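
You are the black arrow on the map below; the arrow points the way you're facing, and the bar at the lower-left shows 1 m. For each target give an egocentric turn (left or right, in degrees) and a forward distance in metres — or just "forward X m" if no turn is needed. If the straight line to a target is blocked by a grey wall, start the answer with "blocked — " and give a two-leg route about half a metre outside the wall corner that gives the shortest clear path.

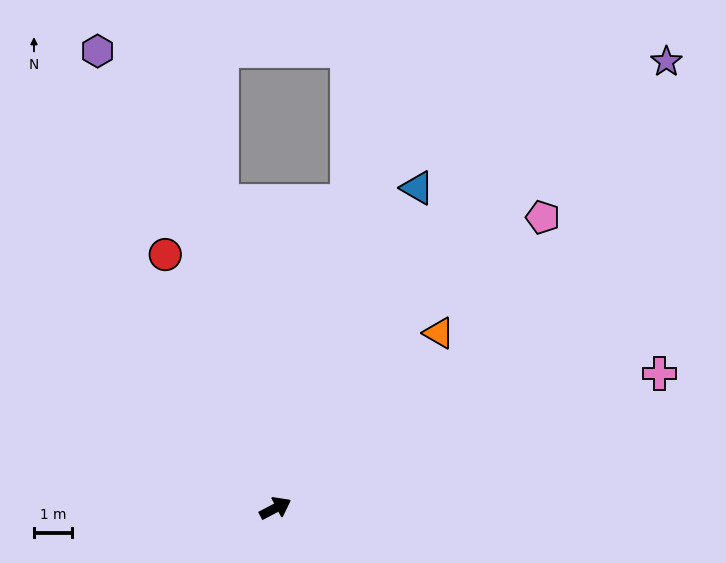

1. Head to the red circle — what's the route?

turn left 86°, forward 7.2 m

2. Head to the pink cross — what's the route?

turn right 8°, forward 10.6 m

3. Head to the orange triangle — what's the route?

turn left 19°, forward 6.2 m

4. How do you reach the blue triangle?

turn left 38°, forward 9.1 m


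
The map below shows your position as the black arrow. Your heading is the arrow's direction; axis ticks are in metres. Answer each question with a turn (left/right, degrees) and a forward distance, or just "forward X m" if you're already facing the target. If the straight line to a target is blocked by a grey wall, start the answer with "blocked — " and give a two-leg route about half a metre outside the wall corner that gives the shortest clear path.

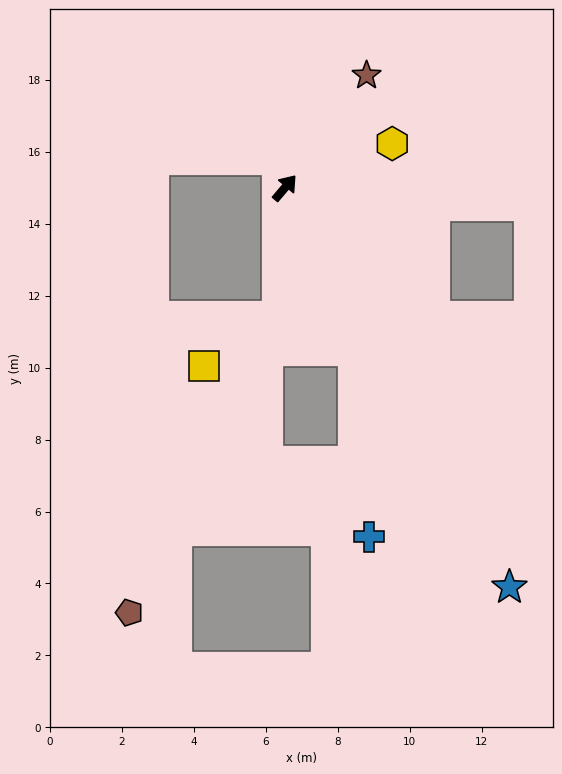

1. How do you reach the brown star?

turn left 4°, forward 3.9 m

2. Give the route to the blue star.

turn right 110°, forward 12.7 m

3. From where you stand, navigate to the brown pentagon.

blocked — turn right 143°, forward 3.6 m, then turn right 23°, forward 9.2 m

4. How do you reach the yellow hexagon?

turn right 27°, forward 3.2 m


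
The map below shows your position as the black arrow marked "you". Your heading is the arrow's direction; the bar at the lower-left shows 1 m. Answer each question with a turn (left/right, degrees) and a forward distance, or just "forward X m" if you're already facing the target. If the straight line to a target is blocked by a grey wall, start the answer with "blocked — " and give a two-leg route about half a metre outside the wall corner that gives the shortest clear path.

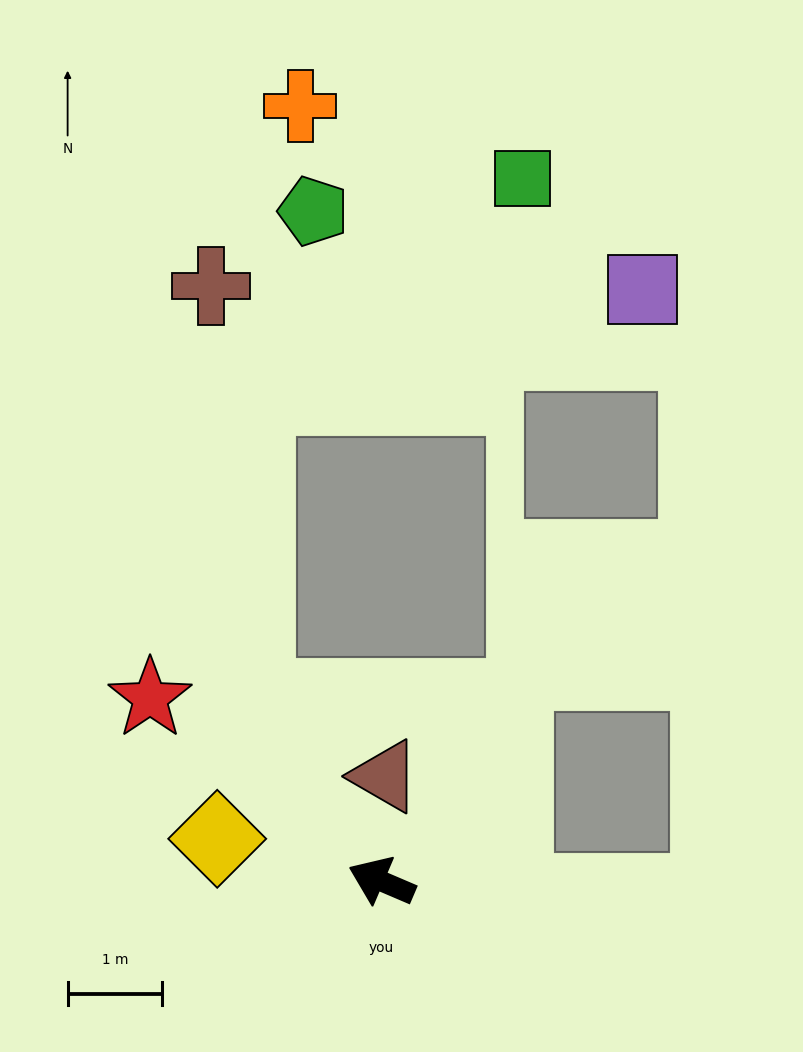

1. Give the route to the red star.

turn right 15°, forward 3.1 m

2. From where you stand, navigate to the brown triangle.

turn right 69°, forward 1.1 m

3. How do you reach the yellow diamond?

turn left 9°, forward 1.8 m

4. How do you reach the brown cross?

blocked — turn right 32°, forward 2.4 m, then turn right 29°, forward 4.4 m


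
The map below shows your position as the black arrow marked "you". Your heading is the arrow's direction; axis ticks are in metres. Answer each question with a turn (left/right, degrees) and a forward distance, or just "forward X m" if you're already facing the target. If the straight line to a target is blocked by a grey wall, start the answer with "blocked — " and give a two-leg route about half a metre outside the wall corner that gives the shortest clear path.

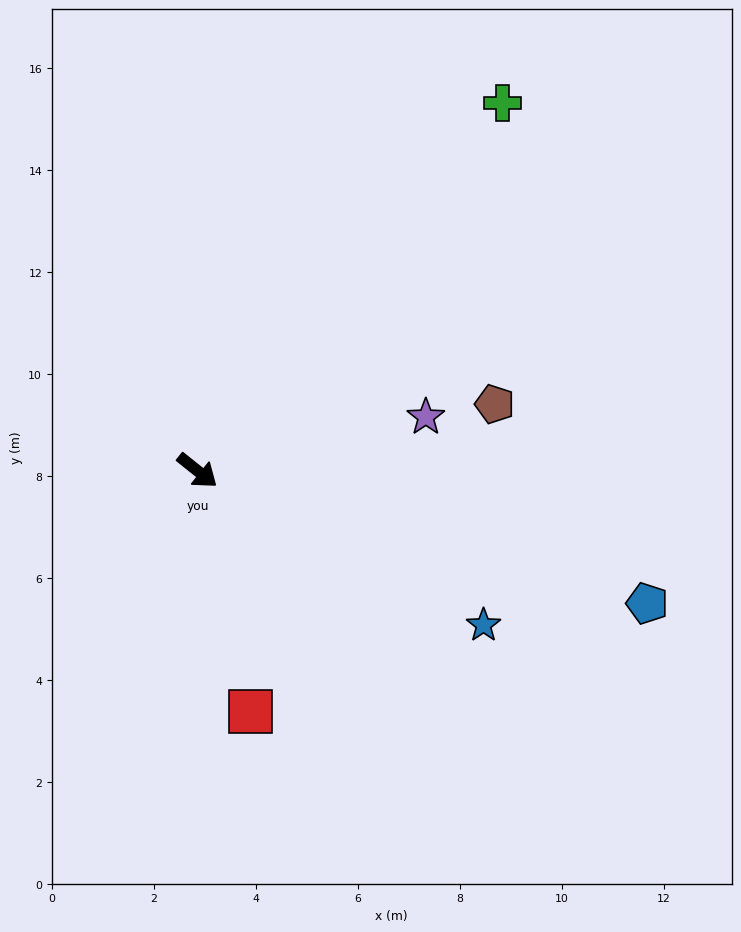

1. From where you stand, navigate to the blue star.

turn left 10°, forward 6.4 m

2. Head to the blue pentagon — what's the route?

turn left 22°, forward 9.2 m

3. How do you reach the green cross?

turn left 89°, forward 9.4 m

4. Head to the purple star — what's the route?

turn left 52°, forward 4.6 m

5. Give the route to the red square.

turn right 39°, forward 4.8 m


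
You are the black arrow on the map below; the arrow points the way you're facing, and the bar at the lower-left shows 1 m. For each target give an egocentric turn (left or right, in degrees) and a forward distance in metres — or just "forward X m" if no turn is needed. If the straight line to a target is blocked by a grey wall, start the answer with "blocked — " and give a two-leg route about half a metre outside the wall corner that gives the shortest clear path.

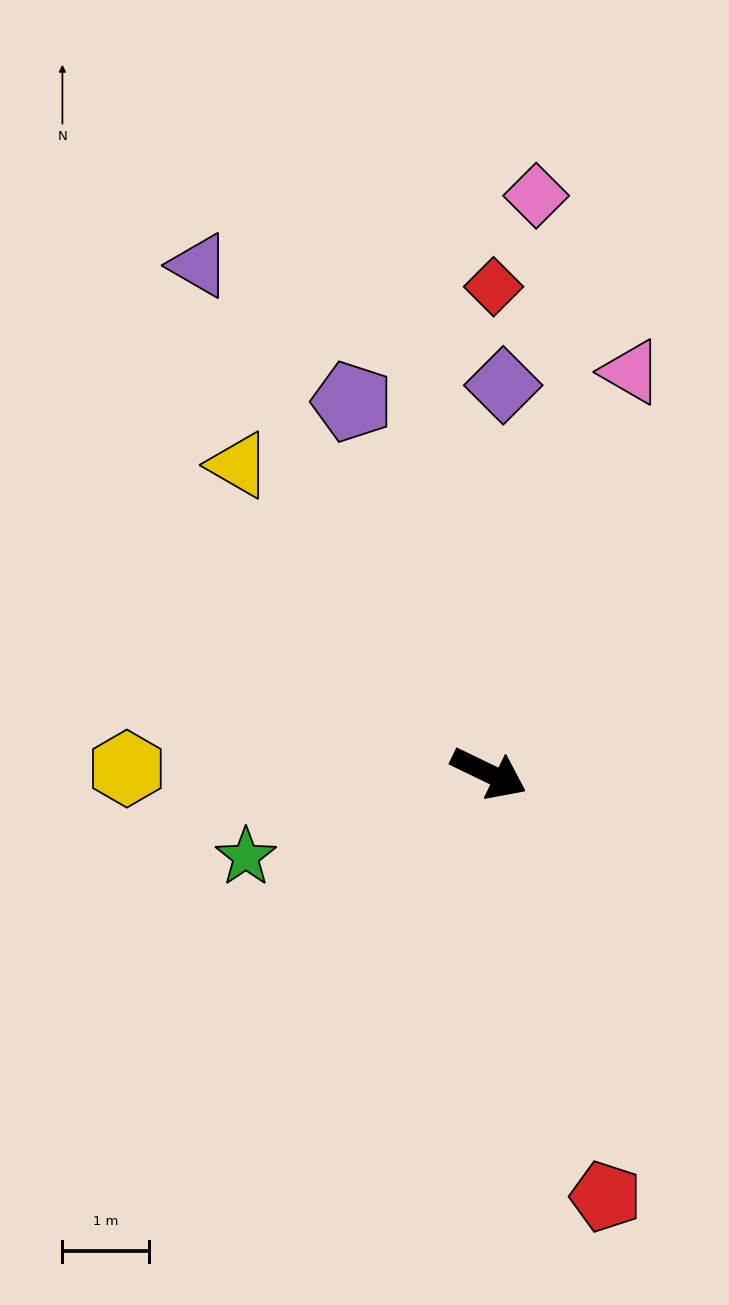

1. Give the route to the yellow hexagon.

turn right 155°, forward 4.2 m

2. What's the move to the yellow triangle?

turn left 155°, forward 4.6 m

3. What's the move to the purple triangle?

turn left 146°, forward 6.8 m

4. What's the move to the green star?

turn right 135°, forward 3.0 m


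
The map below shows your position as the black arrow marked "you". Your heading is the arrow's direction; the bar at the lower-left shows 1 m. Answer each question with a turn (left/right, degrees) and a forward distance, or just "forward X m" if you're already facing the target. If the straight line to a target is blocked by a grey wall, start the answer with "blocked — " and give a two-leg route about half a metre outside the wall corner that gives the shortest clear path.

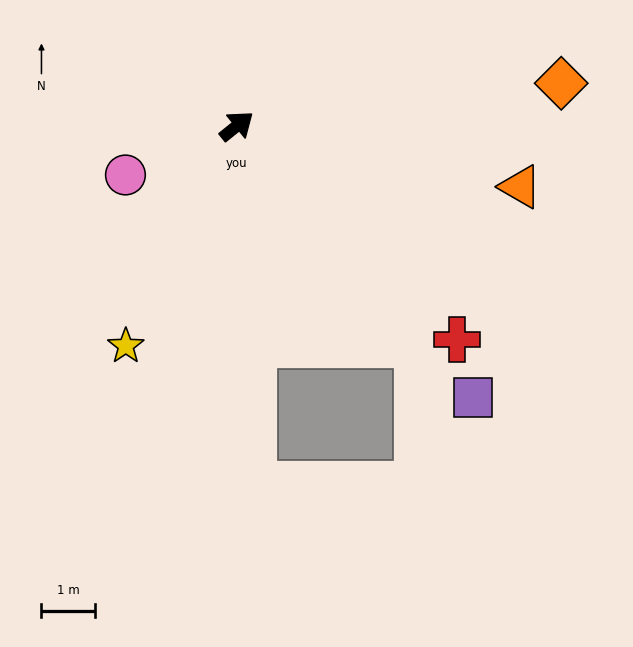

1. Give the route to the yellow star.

turn right 156°, forward 4.6 m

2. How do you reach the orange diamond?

turn right 31°, forward 6.1 m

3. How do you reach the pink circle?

turn left 165°, forward 2.3 m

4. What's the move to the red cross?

turn right 83°, forward 5.7 m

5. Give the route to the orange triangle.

turn right 51°, forward 5.4 m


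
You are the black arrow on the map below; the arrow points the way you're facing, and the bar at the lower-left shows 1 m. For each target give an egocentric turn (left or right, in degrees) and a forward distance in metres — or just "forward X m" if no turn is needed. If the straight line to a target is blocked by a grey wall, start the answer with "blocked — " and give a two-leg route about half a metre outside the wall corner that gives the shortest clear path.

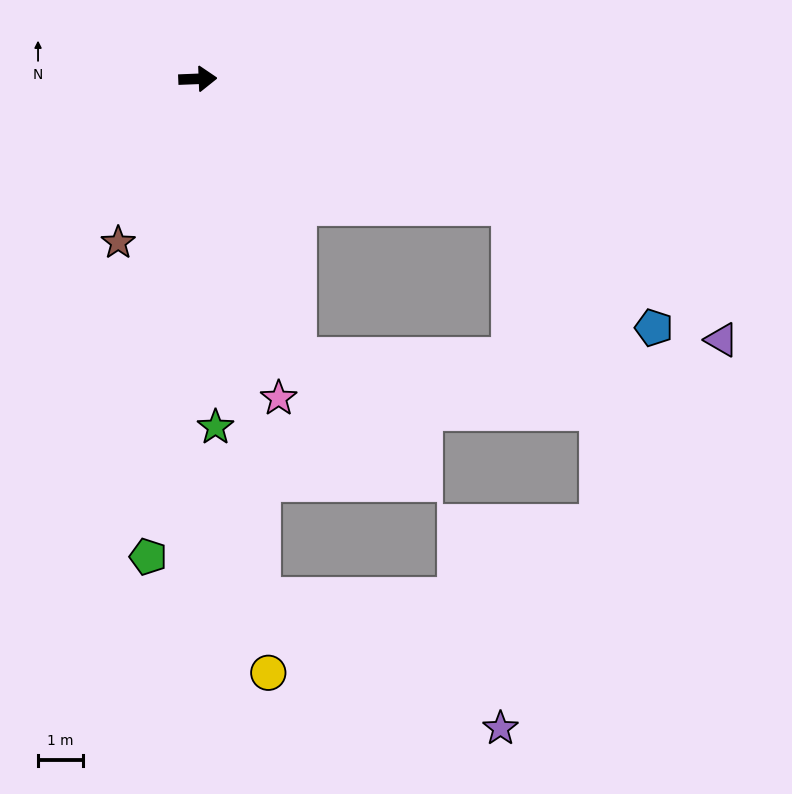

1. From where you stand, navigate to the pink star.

turn right 78°, forward 7.3 m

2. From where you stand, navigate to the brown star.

turn right 118°, forward 4.0 m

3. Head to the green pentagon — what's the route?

turn right 98°, forward 10.7 m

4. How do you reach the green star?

turn right 89°, forward 7.7 m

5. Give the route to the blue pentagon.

blocked — turn right 25°, forward 7.5 m, then turn right 17°, forward 4.2 m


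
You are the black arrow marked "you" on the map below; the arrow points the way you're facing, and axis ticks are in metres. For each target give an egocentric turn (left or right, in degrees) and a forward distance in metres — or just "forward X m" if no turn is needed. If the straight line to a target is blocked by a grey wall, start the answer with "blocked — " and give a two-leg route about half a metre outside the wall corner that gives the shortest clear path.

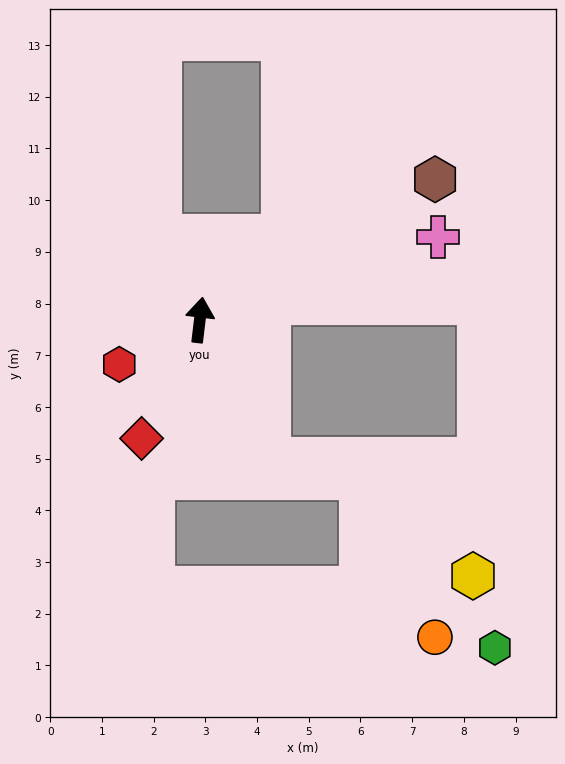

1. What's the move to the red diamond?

turn left 161°, forward 2.6 m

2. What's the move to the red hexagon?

turn left 126°, forward 1.8 m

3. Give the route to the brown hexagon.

turn right 52°, forward 5.3 m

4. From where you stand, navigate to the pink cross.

turn right 64°, forward 4.9 m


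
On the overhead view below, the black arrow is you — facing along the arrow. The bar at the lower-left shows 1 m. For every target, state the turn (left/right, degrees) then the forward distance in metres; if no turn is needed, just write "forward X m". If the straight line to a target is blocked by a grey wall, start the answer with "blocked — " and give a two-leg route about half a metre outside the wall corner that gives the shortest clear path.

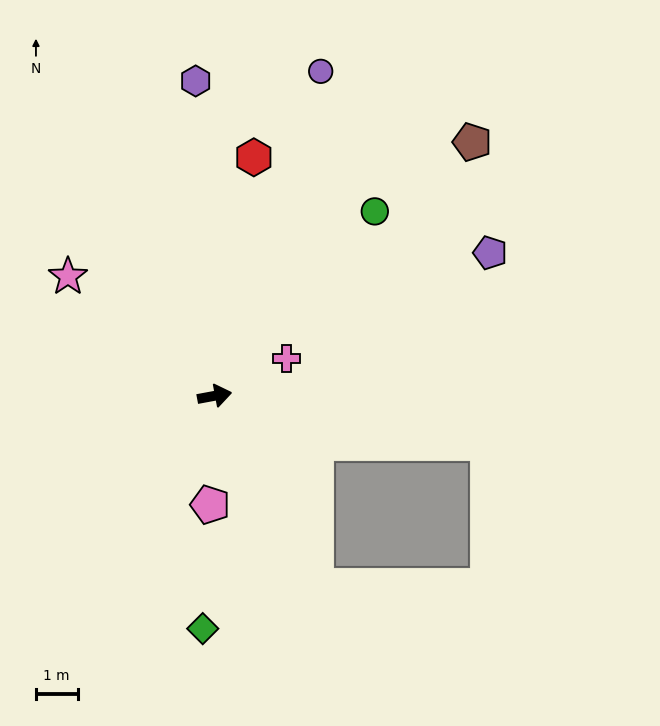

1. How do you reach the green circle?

turn left 38°, forward 5.9 m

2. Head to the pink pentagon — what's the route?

turn right 103°, forward 2.6 m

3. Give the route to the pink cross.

turn left 17°, forward 1.9 m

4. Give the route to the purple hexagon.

turn left 83°, forward 7.6 m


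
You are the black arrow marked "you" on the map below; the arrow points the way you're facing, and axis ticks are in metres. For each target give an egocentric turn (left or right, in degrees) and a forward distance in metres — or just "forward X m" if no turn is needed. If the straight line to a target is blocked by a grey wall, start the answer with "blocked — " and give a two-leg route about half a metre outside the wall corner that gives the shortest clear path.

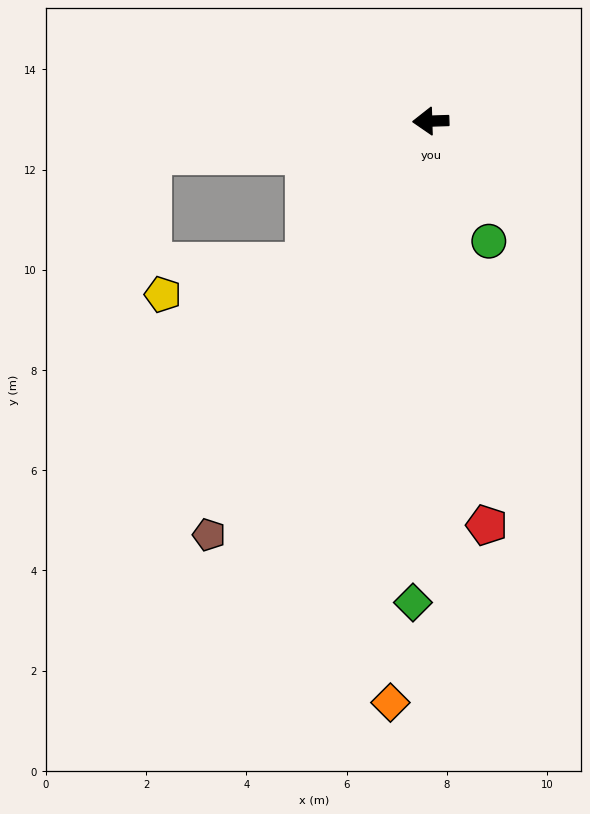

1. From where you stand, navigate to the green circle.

turn left 114°, forward 2.7 m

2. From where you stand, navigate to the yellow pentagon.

blocked — turn left 47°, forward 3.8 m, then turn right 37°, forward 2.9 m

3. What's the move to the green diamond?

turn left 86°, forward 9.6 m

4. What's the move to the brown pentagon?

turn left 60°, forward 9.4 m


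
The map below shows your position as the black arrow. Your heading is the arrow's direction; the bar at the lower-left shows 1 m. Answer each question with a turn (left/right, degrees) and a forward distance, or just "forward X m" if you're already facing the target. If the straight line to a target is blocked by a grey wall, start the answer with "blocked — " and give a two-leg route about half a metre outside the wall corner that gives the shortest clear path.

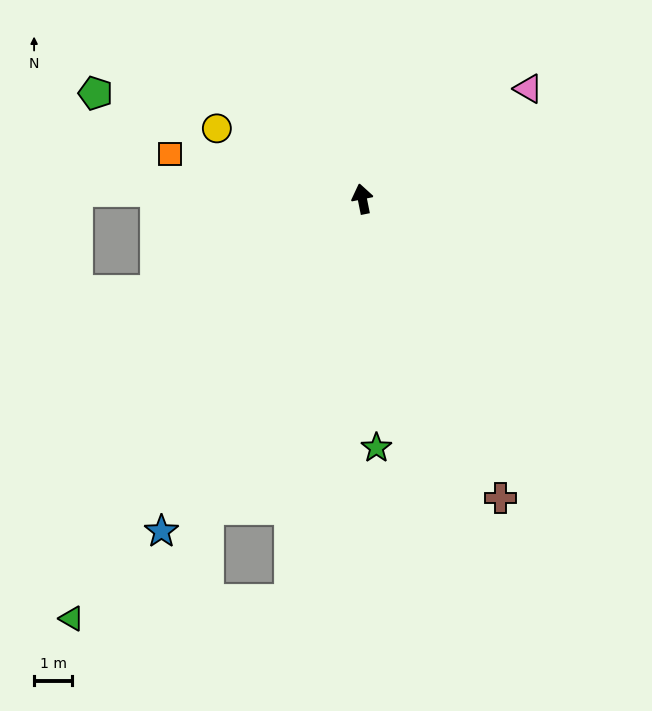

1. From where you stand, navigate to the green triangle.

turn left 134°, forward 13.4 m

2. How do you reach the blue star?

turn left 137°, forward 10.2 m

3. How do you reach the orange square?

turn left 65°, forward 5.2 m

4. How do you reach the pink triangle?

turn right 68°, forward 5.2 m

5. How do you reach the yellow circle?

turn left 53°, forward 4.2 m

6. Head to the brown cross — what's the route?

turn right 167°, forward 8.6 m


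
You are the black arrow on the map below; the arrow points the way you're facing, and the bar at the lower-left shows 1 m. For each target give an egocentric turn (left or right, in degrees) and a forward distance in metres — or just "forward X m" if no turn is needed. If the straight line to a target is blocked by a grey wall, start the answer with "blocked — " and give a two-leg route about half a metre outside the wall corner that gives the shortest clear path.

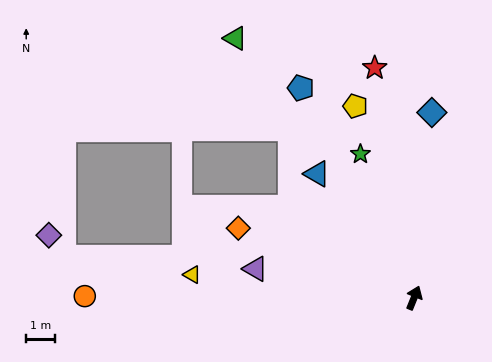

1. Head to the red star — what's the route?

turn left 32°, forward 8.0 m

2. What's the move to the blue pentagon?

turn left 50°, forward 8.2 m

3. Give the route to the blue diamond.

turn left 17°, forward 6.4 m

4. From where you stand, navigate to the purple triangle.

turn left 102°, forward 5.6 m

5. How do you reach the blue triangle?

turn left 60°, forward 5.4 m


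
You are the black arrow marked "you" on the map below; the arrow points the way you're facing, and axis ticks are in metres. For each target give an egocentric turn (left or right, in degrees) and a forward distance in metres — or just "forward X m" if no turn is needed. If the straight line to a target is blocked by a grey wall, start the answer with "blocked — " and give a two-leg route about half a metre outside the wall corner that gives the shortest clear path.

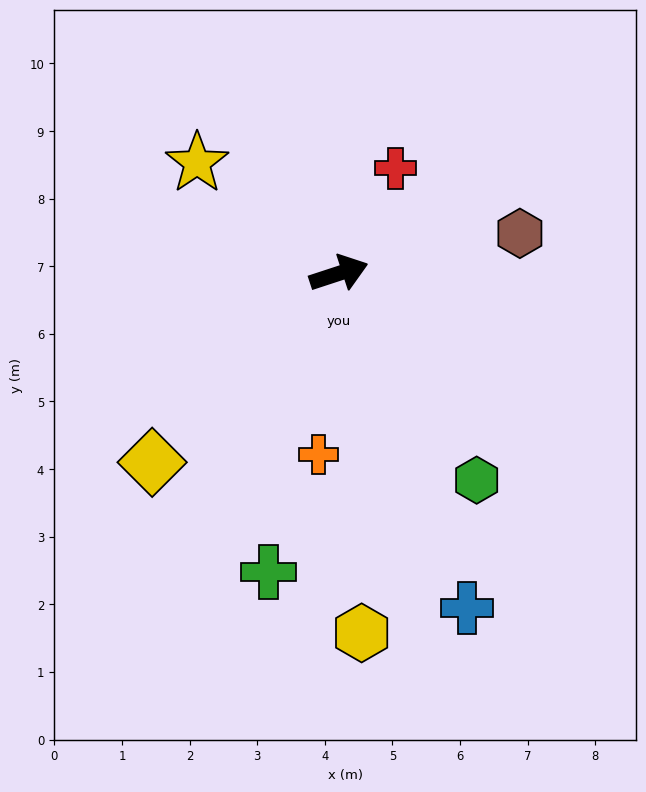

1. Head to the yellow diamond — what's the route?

turn right 153°, forward 3.9 m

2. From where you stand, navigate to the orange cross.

turn right 115°, forward 2.7 m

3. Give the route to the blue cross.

turn right 87°, forward 5.3 m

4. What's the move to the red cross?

turn left 44°, forward 1.8 m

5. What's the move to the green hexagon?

turn right 74°, forward 3.7 m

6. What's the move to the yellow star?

turn left 124°, forward 2.7 m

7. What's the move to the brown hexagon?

turn right 6°, forward 2.7 m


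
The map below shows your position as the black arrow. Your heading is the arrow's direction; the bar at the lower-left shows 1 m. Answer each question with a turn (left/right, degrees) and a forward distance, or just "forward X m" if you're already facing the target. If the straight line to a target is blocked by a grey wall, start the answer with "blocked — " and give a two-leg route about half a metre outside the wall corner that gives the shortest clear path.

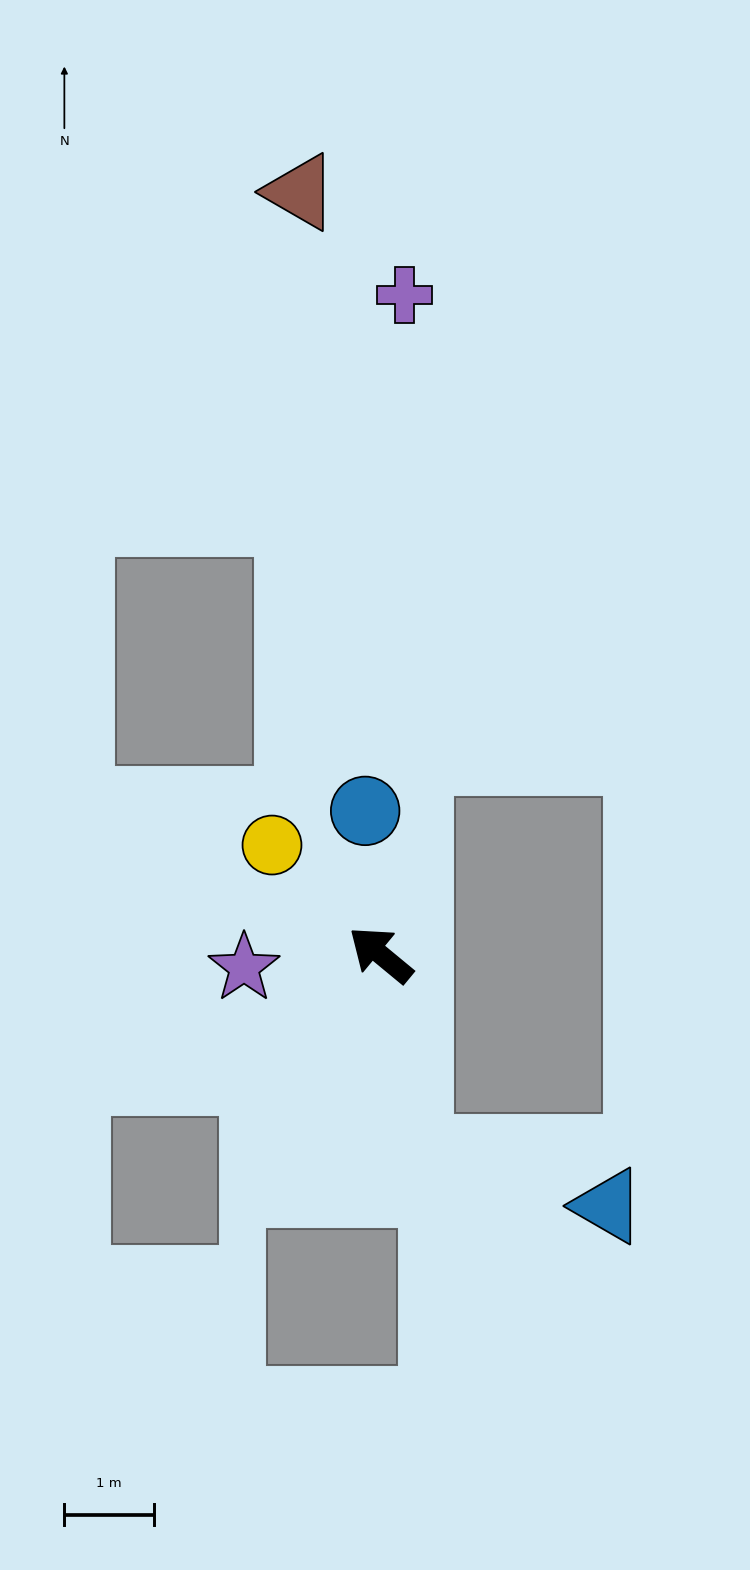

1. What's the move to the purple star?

turn left 45°, forward 1.5 m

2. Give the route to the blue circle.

turn right 44°, forward 1.6 m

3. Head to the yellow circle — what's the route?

turn right 6°, forward 1.7 m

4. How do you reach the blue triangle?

blocked — turn left 139°, forward 2.3 m, then turn left 65°, forward 2.2 m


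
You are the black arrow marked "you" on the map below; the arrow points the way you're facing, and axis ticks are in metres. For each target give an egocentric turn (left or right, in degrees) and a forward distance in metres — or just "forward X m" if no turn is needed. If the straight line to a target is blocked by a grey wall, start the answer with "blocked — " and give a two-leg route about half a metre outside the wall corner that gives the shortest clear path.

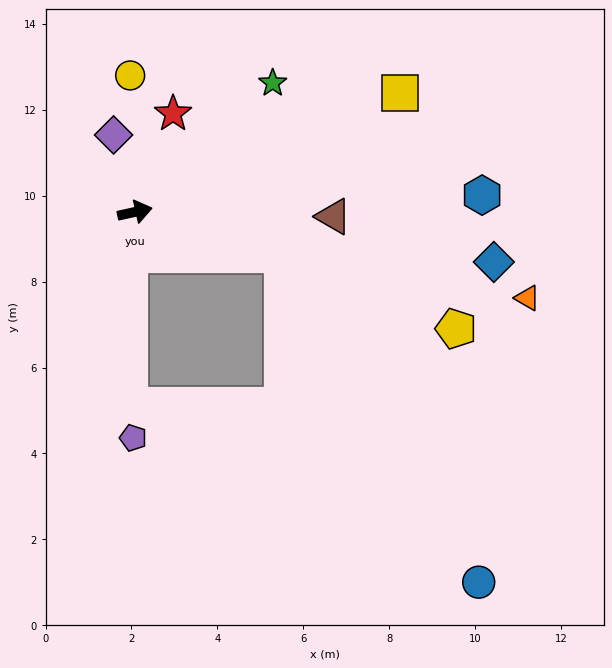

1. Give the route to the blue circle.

blocked — turn right 29°, forward 3.6 m, then turn right 43°, forward 8.9 m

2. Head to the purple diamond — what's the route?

turn left 93°, forward 1.9 m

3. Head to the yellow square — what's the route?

turn left 12°, forward 6.8 m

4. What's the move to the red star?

turn left 56°, forward 2.5 m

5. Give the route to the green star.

turn left 30°, forward 4.4 m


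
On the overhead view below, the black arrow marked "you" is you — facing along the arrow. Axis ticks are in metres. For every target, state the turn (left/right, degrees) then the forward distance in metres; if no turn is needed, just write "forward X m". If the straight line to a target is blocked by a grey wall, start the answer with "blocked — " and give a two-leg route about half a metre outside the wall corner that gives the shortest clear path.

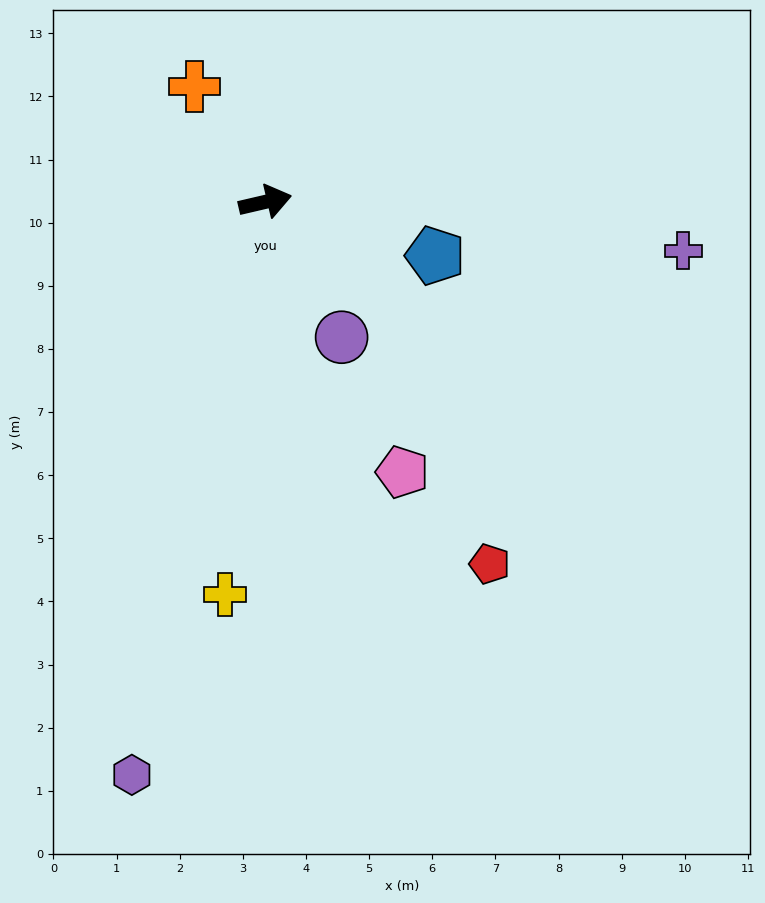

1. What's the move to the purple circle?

turn right 74°, forward 2.5 m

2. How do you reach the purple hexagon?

turn right 116°, forward 9.3 m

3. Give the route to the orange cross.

turn left 108°, forward 2.1 m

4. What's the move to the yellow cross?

turn right 109°, forward 6.3 m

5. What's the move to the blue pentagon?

turn right 31°, forward 2.8 m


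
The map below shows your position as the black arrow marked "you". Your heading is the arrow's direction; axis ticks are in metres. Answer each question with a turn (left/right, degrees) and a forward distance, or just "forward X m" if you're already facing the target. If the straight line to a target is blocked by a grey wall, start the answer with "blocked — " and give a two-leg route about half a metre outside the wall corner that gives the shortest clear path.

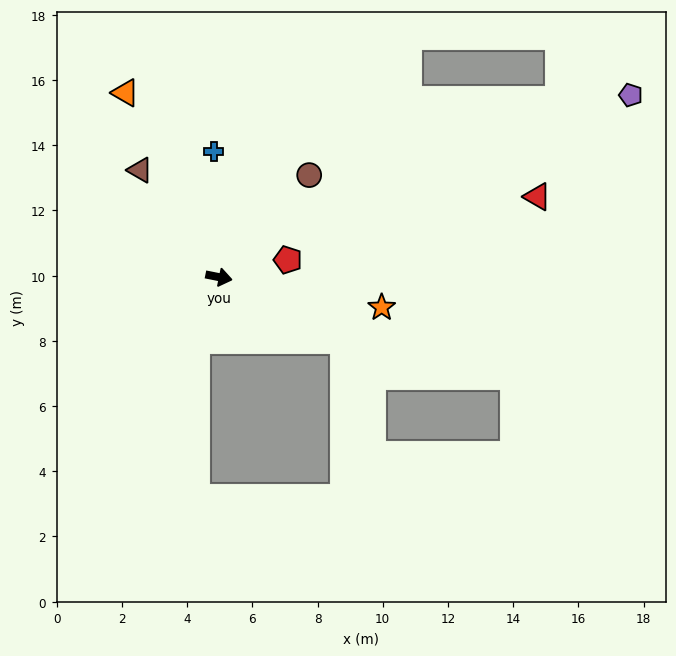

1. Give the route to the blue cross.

turn left 104°, forward 3.9 m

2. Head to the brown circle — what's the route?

turn left 60°, forward 4.2 m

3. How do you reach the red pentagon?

turn left 25°, forward 2.2 m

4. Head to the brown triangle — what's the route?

turn left 138°, forward 4.1 m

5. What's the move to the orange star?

forward 5.1 m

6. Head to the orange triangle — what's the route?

turn left 128°, forward 6.3 m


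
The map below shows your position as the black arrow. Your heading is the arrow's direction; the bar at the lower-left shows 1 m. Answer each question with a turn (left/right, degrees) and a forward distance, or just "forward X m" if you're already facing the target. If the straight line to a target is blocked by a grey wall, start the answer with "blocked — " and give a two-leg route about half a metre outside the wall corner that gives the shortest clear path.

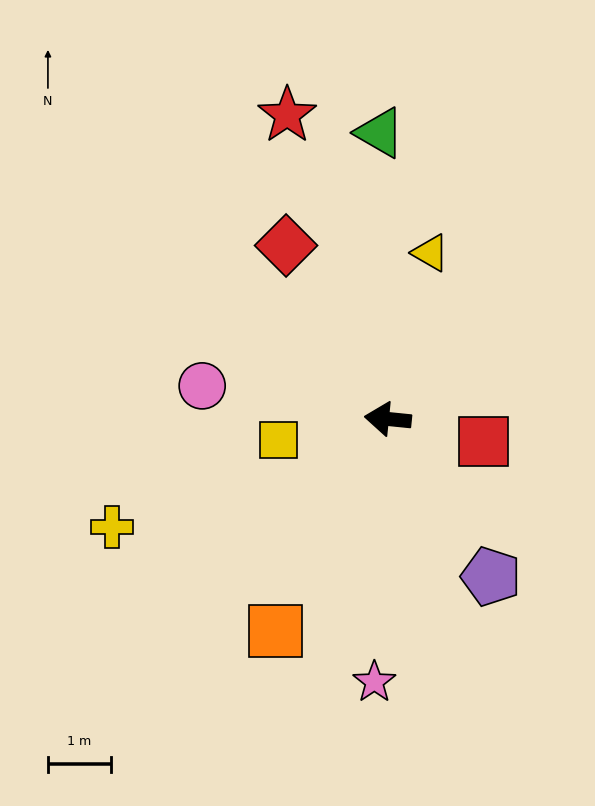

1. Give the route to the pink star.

turn left 93°, forward 4.2 m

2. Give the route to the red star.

turn right 66°, forward 5.1 m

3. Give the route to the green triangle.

turn right 83°, forward 4.5 m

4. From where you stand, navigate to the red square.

turn left 172°, forward 1.6 m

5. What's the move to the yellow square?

turn left 17°, forward 1.8 m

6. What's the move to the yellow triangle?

turn right 99°, forward 2.7 m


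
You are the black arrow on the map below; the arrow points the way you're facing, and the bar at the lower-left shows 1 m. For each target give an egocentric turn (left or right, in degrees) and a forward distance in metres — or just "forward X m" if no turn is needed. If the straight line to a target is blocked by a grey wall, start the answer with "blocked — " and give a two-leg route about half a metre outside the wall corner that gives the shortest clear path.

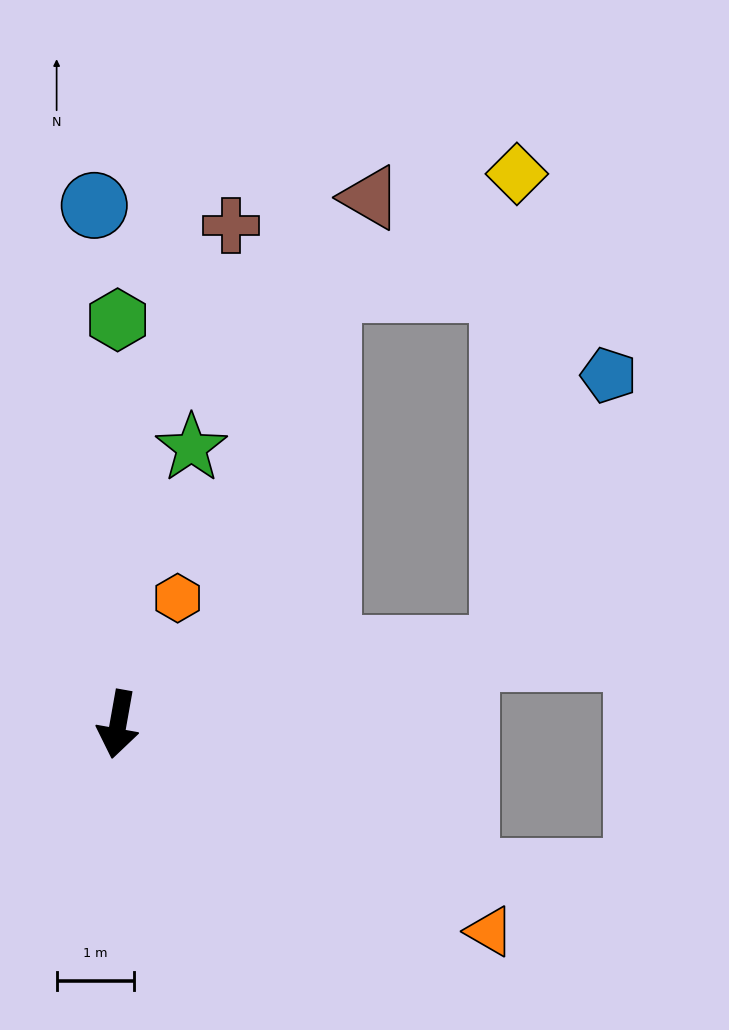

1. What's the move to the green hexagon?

turn right 170°, forward 5.2 m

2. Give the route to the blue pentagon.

blocked — turn left 111°, forward 5.1 m, then turn left 58°, forward 3.8 m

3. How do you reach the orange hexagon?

turn left 165°, forward 1.8 m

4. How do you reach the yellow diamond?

blocked — turn left 111°, forward 5.1 m, then turn left 77°, forward 6.1 m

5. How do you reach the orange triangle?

turn left 71°, forward 5.5 m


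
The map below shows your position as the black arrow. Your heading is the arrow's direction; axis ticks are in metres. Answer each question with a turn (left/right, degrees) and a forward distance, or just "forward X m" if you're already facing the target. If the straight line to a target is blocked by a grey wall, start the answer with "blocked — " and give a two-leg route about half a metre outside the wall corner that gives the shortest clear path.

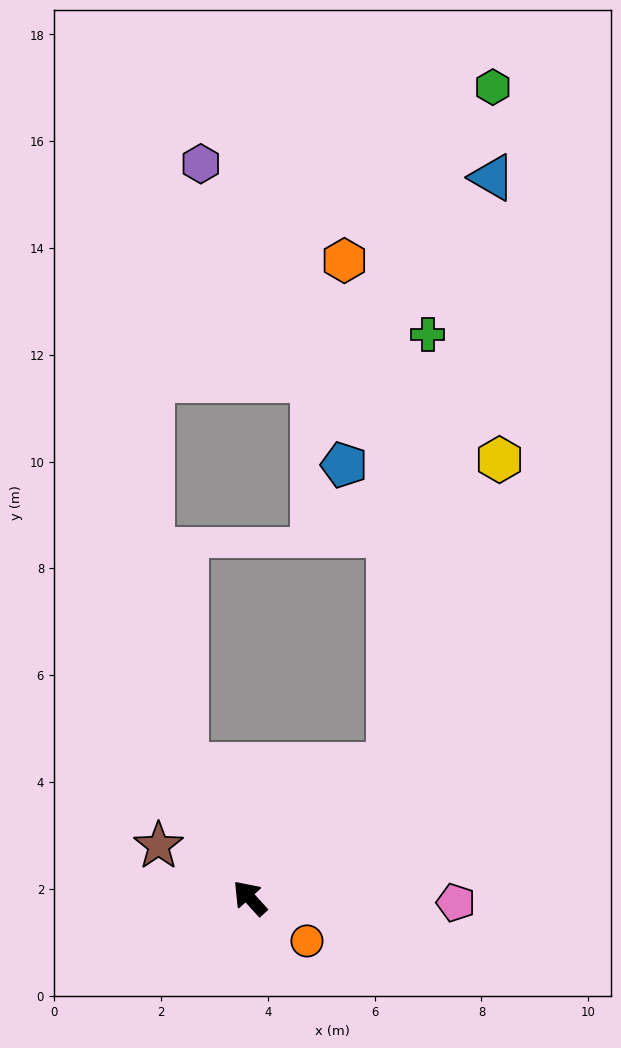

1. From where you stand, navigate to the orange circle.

turn right 169°, forward 1.3 m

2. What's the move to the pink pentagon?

turn right 134°, forward 3.9 m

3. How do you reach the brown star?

turn left 18°, forward 2.0 m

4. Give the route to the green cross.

blocked — turn right 89°, forward 3.6 m, then turn left 41°, forward 8.1 m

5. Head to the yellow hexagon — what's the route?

blocked — turn right 89°, forward 3.6 m, then turn left 27°, forward 6.1 m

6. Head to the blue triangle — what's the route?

blocked — turn right 89°, forward 3.6 m, then turn left 37°, forward 11.2 m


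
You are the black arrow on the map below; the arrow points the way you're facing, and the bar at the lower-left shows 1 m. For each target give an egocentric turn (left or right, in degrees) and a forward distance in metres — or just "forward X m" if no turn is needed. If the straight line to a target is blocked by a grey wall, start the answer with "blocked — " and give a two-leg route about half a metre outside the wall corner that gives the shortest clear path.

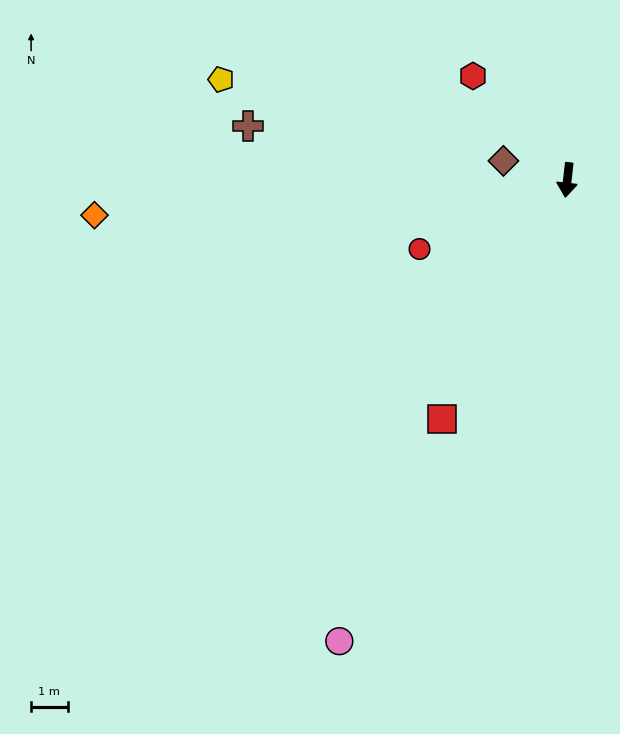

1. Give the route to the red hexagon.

turn right 131°, forward 3.8 m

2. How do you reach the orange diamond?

turn right 79°, forward 12.9 m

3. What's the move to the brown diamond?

turn right 100°, forward 1.8 m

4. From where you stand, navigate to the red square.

turn right 21°, forward 7.4 m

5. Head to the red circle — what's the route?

turn right 58°, forward 4.4 m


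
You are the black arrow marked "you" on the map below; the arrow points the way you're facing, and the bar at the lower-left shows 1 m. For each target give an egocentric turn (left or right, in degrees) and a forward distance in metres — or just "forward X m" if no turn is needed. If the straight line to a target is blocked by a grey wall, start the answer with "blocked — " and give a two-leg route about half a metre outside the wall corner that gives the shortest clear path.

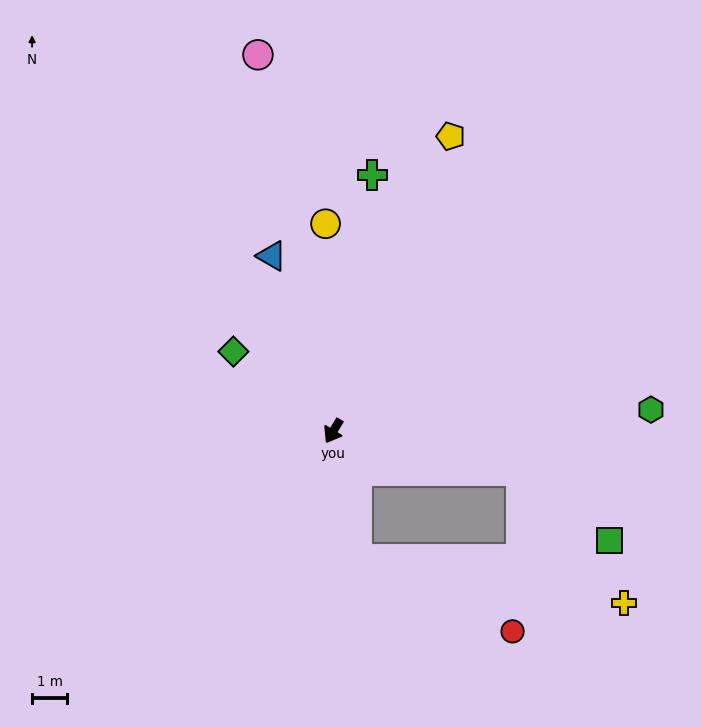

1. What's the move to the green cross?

turn right 158°, forward 7.3 m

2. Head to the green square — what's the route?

blocked — turn left 109°, forward 5.4 m, then turn right 26°, forward 3.2 m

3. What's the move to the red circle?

blocked — turn left 41°, forward 3.7 m, then turn left 55°, forward 4.9 m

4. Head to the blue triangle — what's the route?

turn right 130°, forward 5.2 m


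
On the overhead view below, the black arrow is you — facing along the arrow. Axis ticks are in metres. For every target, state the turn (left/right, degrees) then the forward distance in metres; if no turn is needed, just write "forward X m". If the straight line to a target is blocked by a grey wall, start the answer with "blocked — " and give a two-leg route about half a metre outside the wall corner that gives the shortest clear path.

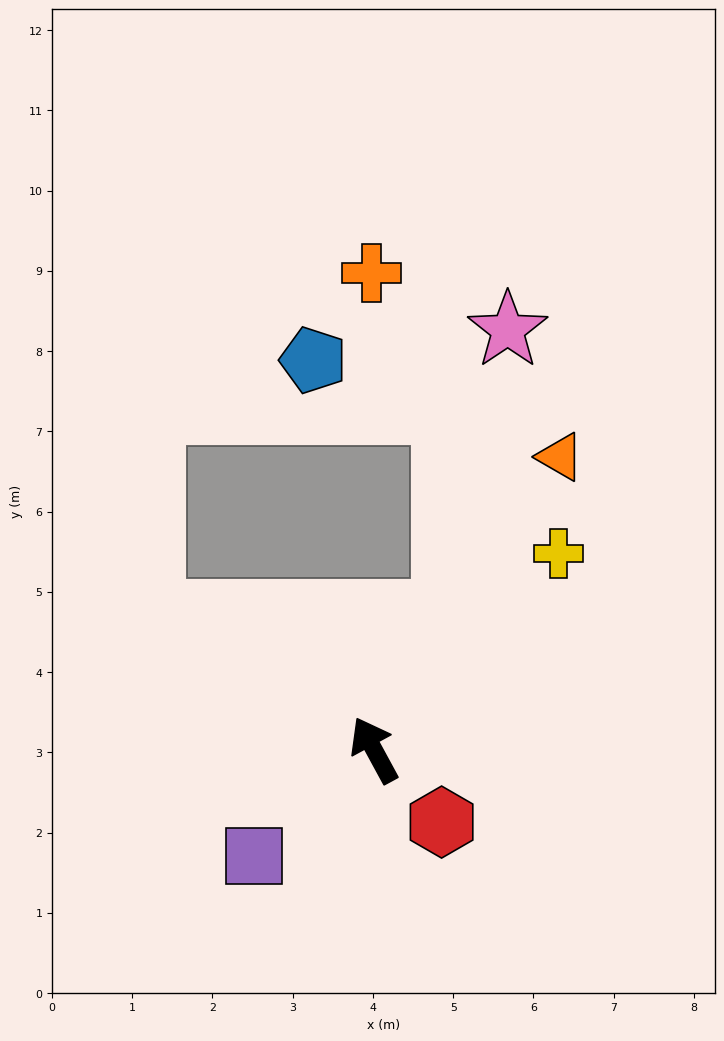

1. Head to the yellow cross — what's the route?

turn right 72°, forward 3.4 m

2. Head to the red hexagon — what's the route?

turn right 165°, forward 1.2 m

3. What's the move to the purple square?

turn left 103°, forward 2.0 m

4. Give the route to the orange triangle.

turn right 61°, forward 4.3 m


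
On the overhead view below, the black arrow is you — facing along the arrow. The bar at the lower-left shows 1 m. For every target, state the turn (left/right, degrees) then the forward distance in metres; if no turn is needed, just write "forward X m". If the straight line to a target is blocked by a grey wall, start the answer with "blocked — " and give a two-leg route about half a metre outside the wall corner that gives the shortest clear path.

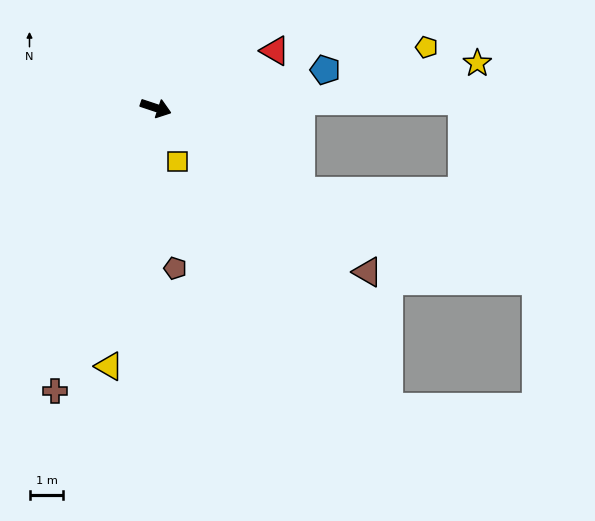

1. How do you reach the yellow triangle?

turn right 82°, forward 7.7 m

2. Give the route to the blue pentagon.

turn left 31°, forward 5.1 m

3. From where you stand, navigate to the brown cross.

turn right 91°, forward 8.8 m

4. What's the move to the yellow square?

turn right 50°, forward 1.7 m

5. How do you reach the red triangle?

turn left 44°, forward 3.9 m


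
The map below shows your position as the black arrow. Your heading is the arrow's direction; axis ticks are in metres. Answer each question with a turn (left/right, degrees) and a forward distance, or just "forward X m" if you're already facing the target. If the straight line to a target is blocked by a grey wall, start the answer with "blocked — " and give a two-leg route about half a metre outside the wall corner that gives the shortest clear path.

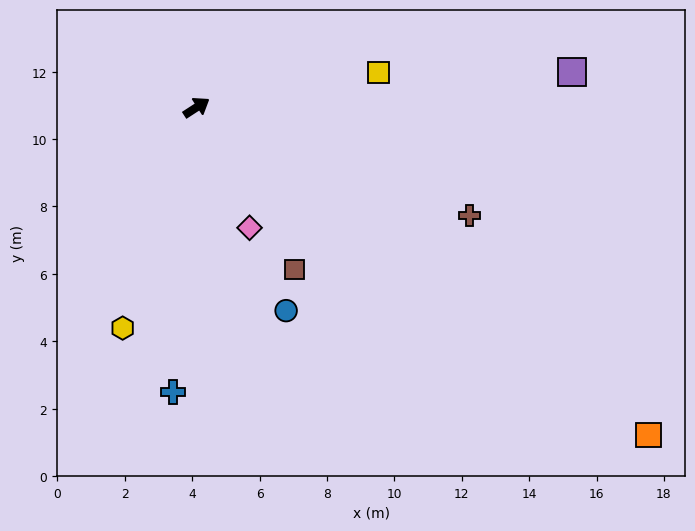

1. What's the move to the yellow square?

turn right 22°, forward 5.5 m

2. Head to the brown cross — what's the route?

turn right 55°, forward 8.7 m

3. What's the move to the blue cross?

turn right 128°, forward 8.5 m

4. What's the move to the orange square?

turn right 69°, forward 16.6 m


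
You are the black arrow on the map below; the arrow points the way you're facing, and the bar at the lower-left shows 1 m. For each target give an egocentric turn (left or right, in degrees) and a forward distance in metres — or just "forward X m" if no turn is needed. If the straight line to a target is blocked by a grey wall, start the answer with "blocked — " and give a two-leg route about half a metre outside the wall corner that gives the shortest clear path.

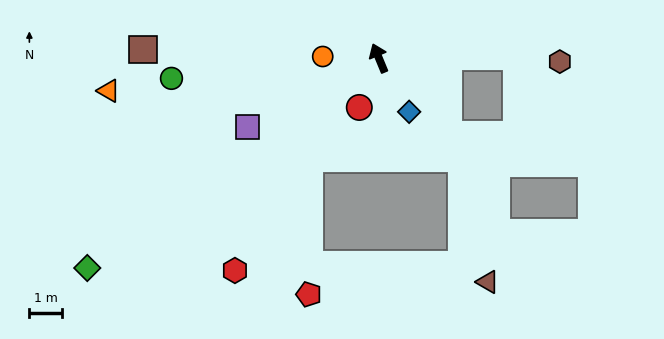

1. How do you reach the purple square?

turn left 95°, forward 4.6 m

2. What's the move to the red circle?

turn left 136°, forward 1.6 m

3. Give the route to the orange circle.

turn left 66°, forward 1.7 m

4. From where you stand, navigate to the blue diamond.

turn right 173°, forward 1.9 m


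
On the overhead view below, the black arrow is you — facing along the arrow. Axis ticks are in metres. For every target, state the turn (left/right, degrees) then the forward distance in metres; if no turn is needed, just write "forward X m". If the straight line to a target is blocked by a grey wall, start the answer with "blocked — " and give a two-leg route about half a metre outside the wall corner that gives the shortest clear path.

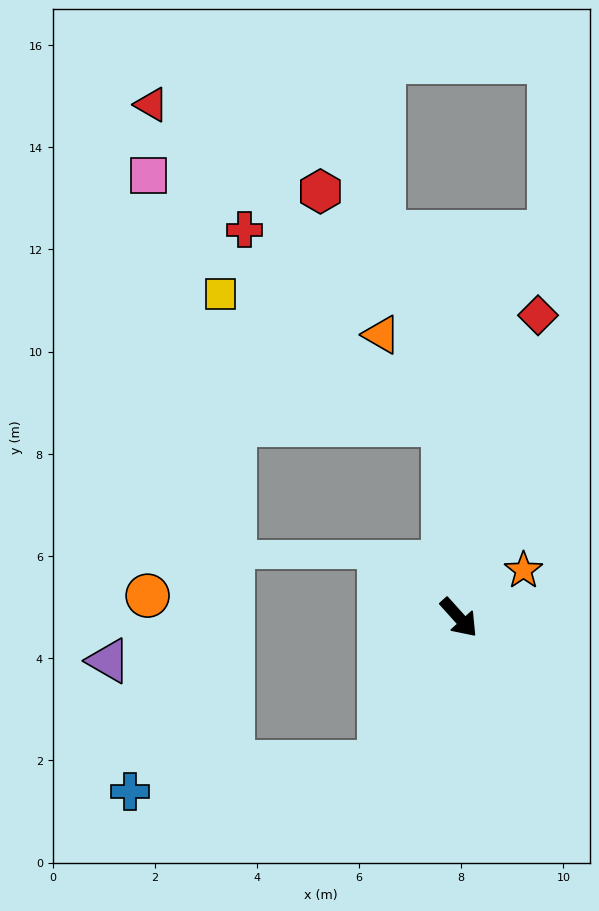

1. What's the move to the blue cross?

blocked — turn right 71°, forward 3.2 m, then turn right 54°, forward 4.9 m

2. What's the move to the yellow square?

blocked — turn left 143°, forward 3.8 m, then turn left 55°, forward 5.0 m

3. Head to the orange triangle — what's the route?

blocked — turn left 143°, forward 3.8 m, then turn left 29°, forward 2.1 m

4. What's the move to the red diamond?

turn left 123°, forward 6.1 m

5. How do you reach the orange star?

turn left 84°, forward 1.6 m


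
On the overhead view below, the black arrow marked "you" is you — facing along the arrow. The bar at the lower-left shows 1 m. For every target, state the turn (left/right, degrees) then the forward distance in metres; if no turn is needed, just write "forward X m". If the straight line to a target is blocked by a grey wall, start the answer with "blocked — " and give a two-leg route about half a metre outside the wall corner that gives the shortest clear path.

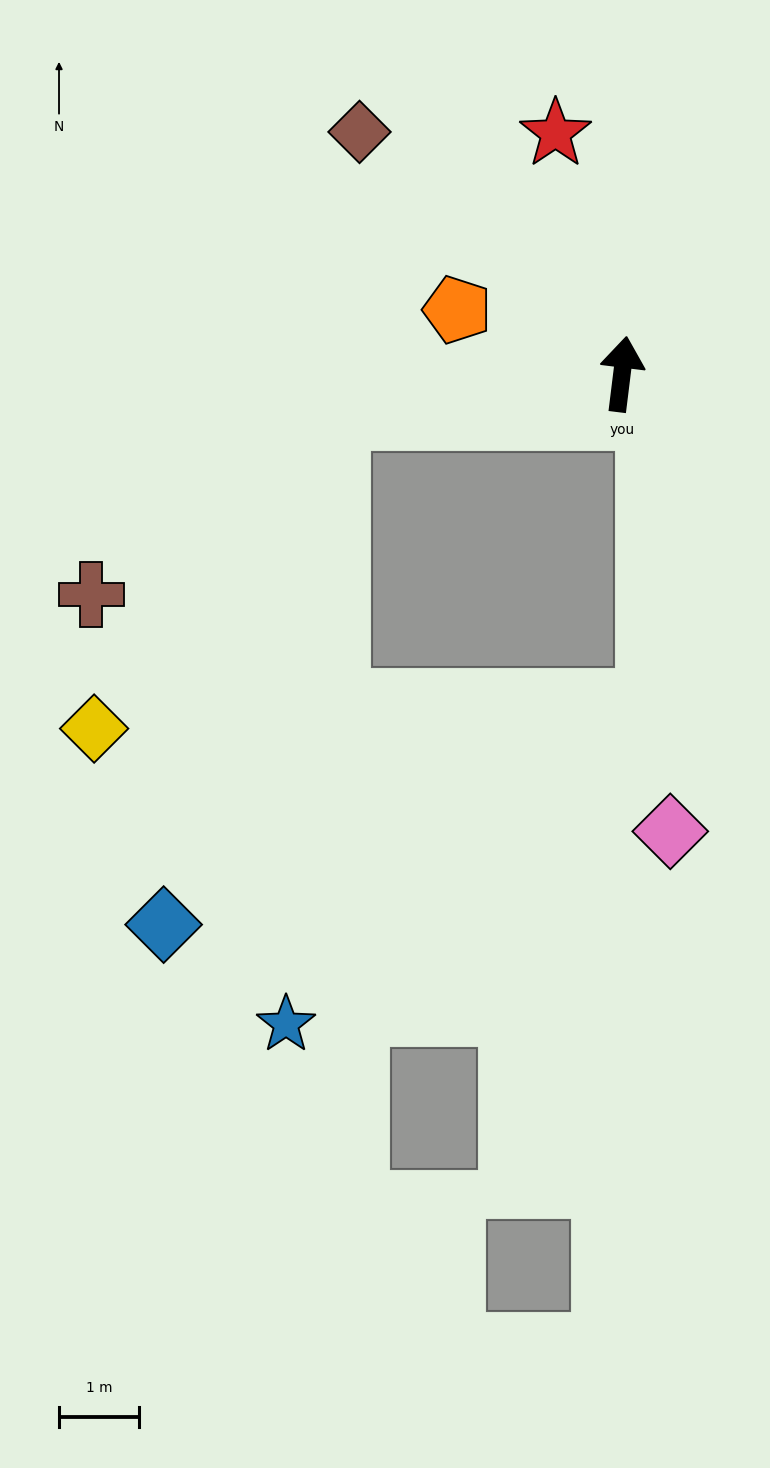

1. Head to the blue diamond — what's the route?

blocked — turn left 105°, forward 3.6 m, then turn left 63°, forward 6.7 m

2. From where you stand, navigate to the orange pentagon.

turn left 76°, forward 2.2 m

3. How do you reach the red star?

turn left 22°, forward 3.1 m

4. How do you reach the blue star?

blocked — turn left 105°, forward 3.6 m, then turn left 77°, forward 7.6 m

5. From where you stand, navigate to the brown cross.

blocked — turn left 105°, forward 3.6 m, then turn left 28°, forward 3.8 m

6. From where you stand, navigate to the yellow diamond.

blocked — turn left 105°, forward 3.6 m, then turn left 44°, forward 4.9 m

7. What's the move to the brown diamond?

turn left 54°, forward 4.5 m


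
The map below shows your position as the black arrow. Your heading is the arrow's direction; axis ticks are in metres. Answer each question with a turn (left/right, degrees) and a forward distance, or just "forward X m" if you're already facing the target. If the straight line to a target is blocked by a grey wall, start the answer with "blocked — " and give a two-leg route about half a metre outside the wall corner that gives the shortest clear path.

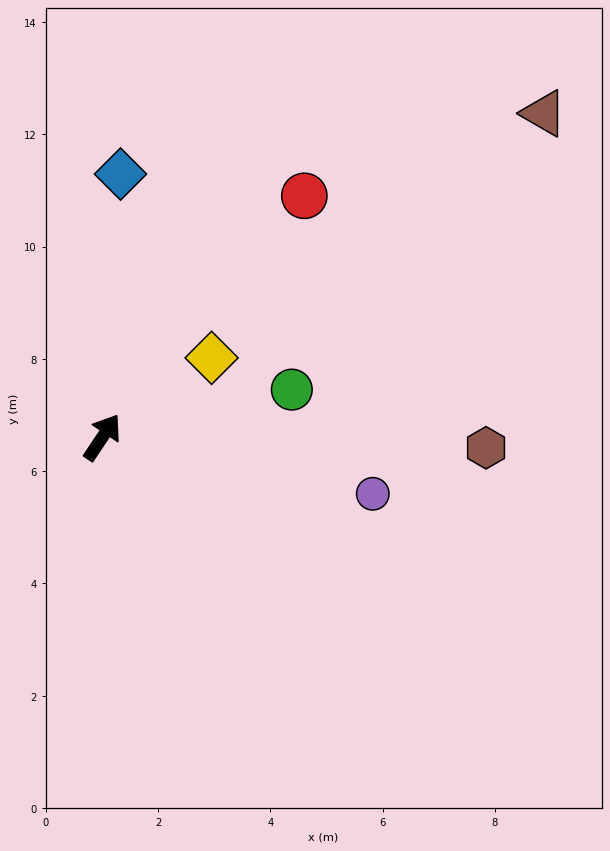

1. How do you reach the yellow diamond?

turn right 20°, forward 2.4 m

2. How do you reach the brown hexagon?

turn right 58°, forward 6.8 m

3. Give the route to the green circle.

turn right 42°, forward 3.5 m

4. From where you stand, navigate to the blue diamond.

turn left 30°, forward 4.7 m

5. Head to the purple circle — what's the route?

turn right 68°, forward 4.9 m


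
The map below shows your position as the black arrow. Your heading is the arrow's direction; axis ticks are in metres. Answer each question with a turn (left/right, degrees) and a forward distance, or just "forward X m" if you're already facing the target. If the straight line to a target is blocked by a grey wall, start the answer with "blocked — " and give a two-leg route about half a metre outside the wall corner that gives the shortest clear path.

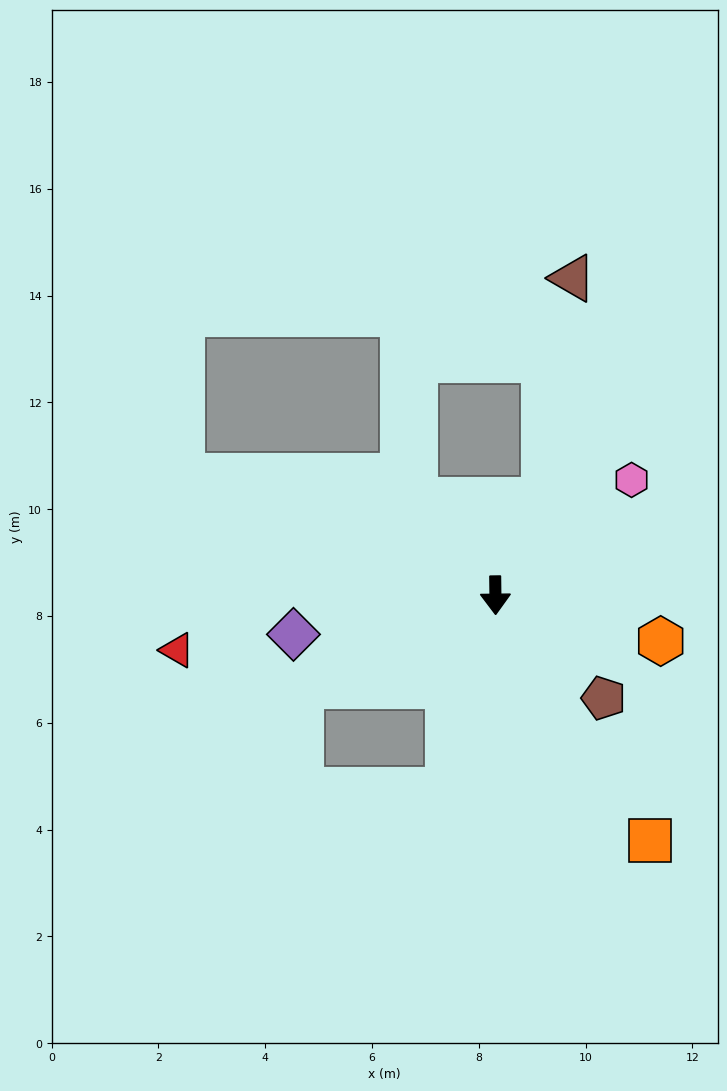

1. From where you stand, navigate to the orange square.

turn left 32°, forward 5.4 m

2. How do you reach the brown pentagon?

turn left 46°, forward 2.8 m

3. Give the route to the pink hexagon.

turn left 130°, forward 3.3 m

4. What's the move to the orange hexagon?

turn left 74°, forward 3.2 m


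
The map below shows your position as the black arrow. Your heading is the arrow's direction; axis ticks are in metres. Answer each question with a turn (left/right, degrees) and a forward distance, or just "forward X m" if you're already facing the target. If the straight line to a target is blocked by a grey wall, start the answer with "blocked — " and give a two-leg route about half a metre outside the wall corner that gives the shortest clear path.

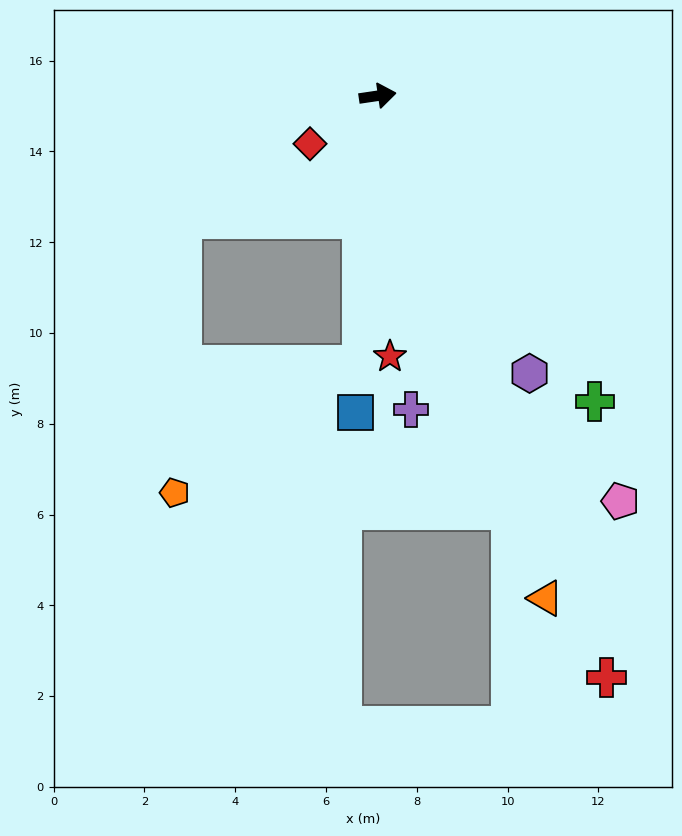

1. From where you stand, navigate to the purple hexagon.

turn right 70°, forward 7.0 m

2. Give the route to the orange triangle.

turn right 80°, forward 11.7 m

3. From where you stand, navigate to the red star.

turn right 96°, forward 5.7 m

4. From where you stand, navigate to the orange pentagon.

blocked — turn right 102°, forward 5.9 m, then turn right 52°, forward 5.0 m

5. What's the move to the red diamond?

turn right 153°, forward 1.8 m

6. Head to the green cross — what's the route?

turn right 63°, forward 8.3 m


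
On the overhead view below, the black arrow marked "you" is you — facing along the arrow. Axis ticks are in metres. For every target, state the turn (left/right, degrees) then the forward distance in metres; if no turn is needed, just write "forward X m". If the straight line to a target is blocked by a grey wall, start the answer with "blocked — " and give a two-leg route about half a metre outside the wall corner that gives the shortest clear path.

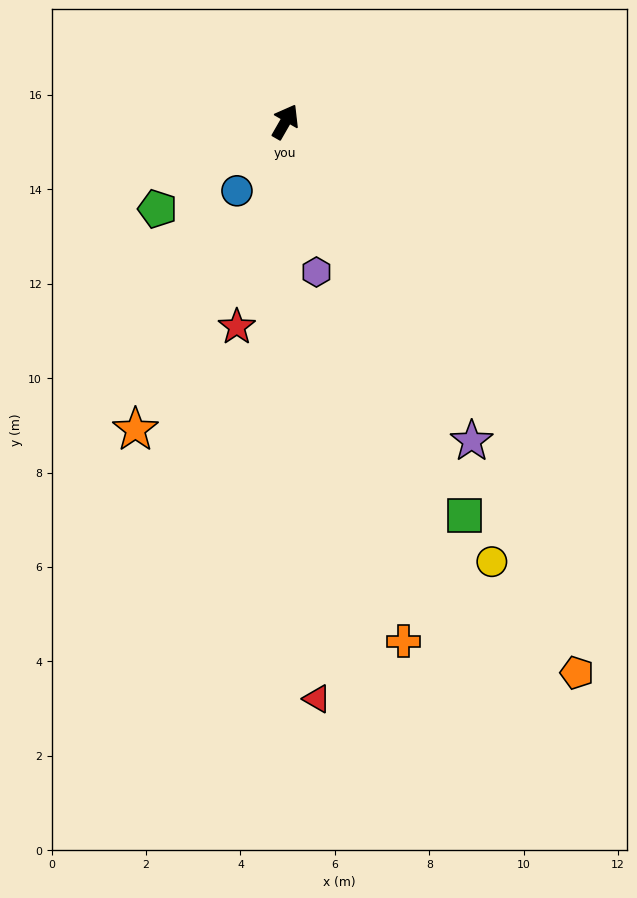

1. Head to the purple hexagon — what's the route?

turn right 139°, forward 3.3 m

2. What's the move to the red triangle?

turn right 147°, forward 12.2 m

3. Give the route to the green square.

turn right 126°, forward 9.2 m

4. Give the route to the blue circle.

turn left 175°, forward 1.8 m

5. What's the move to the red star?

turn right 163°, forward 4.5 m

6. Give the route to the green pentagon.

turn left 154°, forward 3.3 m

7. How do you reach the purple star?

turn right 120°, forward 7.8 m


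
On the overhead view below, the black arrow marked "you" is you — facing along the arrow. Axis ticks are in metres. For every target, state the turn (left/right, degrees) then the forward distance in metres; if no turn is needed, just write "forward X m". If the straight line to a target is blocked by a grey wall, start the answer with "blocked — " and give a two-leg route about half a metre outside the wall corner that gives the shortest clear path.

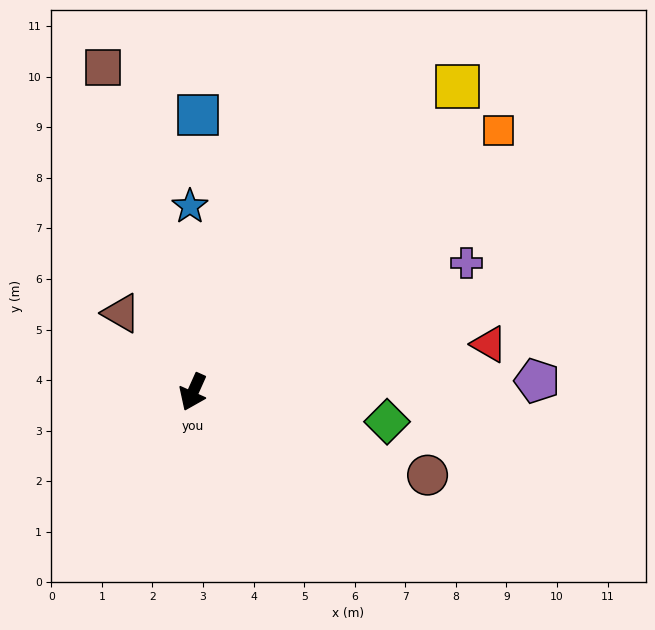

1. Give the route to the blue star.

turn right 155°, forward 3.7 m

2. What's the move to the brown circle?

turn left 95°, forward 4.9 m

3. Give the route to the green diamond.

turn left 105°, forward 3.9 m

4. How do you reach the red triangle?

turn left 123°, forward 5.9 m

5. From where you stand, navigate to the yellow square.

turn left 163°, forward 8.0 m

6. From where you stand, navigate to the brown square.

turn right 140°, forward 6.7 m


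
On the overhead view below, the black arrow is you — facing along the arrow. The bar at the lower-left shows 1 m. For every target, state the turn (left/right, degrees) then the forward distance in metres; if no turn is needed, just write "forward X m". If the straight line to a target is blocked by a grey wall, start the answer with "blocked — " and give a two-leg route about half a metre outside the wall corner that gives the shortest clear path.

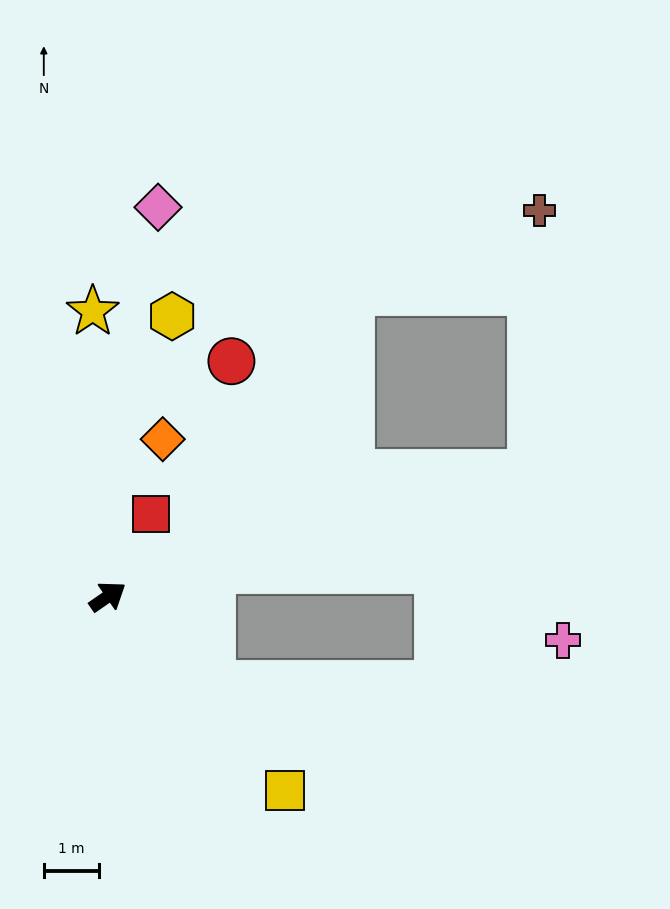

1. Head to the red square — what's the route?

turn left 28°, forward 1.7 m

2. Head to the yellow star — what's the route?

turn left 58°, forward 5.2 m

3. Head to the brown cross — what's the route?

blocked — turn right 18°, forward 8.1 m, then turn left 71°, forward 4.8 m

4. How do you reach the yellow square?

turn right 82°, forward 4.8 m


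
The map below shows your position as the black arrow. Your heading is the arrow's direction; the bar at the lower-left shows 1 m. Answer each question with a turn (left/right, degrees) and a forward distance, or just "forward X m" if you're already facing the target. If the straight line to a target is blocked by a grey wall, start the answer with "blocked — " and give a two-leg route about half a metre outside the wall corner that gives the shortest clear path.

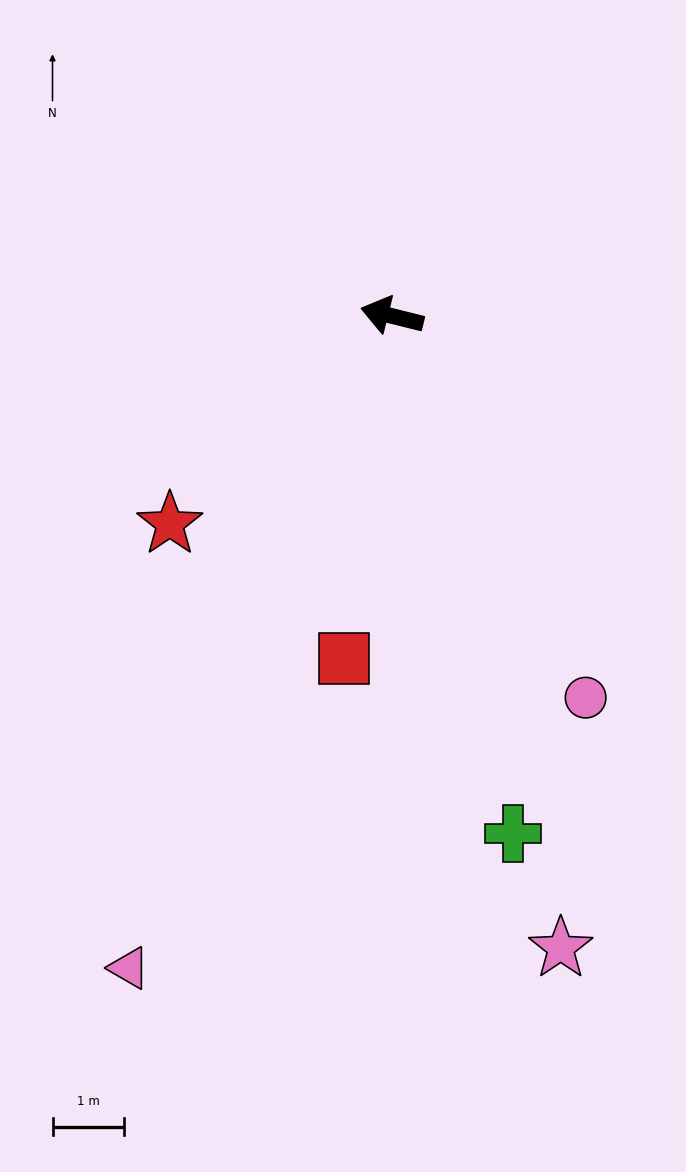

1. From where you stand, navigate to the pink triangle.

turn left 82°, forward 9.8 m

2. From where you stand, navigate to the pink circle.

turn left 131°, forward 6.0 m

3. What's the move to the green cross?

turn left 117°, forward 7.4 m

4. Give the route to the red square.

turn left 96°, forward 4.8 m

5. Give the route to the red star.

turn left 57°, forward 4.2 m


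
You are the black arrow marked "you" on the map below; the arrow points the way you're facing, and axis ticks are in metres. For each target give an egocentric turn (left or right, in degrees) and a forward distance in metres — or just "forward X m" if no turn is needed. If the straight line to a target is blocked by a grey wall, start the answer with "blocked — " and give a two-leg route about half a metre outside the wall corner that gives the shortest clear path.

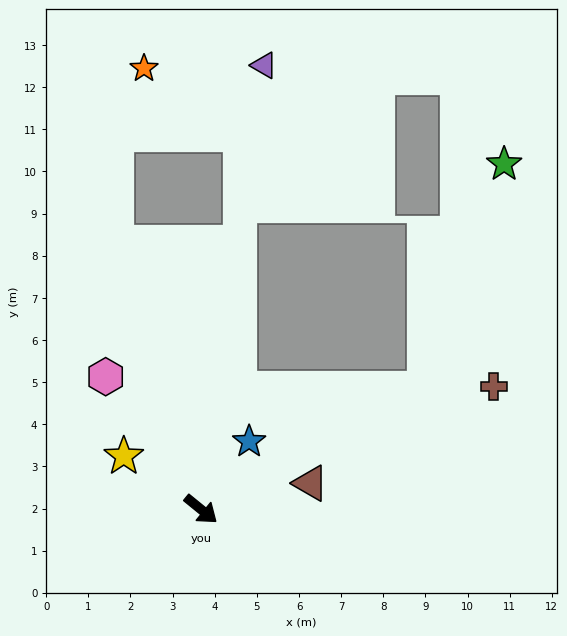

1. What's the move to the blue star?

turn left 94°, forward 2.0 m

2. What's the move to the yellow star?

turn right 175°, forward 2.2 m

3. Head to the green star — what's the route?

blocked — turn left 67°, forward 6.0 m, then turn left 43°, forward 5.7 m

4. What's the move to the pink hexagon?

turn left 165°, forward 3.9 m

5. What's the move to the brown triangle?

turn left 53°, forward 2.7 m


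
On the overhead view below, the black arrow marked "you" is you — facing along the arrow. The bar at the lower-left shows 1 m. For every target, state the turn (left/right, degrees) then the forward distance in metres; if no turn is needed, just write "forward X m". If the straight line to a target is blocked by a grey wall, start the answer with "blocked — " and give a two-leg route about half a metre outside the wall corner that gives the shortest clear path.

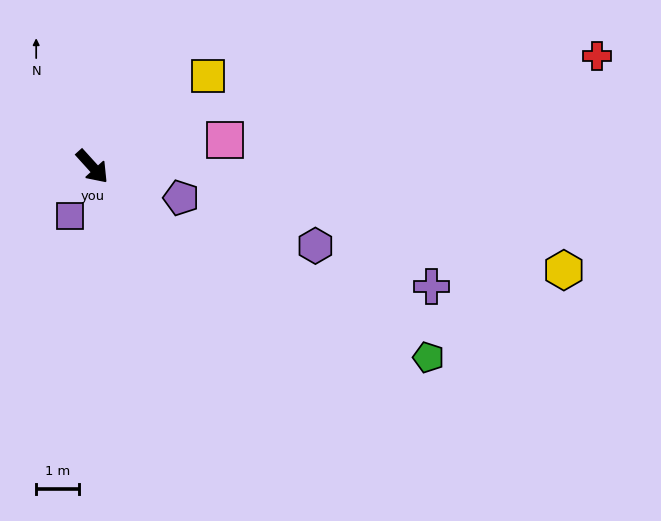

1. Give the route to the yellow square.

turn left 86°, forward 3.4 m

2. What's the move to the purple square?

turn right 66°, forward 1.3 m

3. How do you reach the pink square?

turn left 59°, forward 3.2 m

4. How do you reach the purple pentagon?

turn left 28°, forward 2.2 m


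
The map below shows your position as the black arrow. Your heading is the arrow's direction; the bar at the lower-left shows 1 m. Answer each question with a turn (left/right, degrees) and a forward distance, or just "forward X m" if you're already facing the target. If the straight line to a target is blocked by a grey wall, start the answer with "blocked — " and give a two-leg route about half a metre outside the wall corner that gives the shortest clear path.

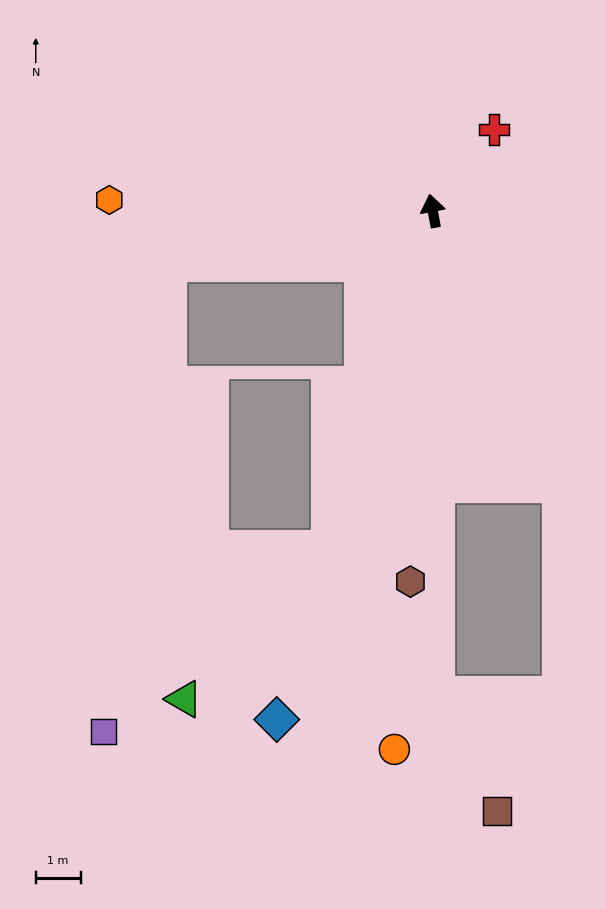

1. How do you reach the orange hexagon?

turn left 77°, forward 7.2 m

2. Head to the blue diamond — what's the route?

turn left 152°, forward 11.9 m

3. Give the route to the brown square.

blocked — turn left 170°, forward 10.8 m, then turn left 27°, forward 2.9 m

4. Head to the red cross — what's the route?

turn right 48°, forward 2.3 m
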